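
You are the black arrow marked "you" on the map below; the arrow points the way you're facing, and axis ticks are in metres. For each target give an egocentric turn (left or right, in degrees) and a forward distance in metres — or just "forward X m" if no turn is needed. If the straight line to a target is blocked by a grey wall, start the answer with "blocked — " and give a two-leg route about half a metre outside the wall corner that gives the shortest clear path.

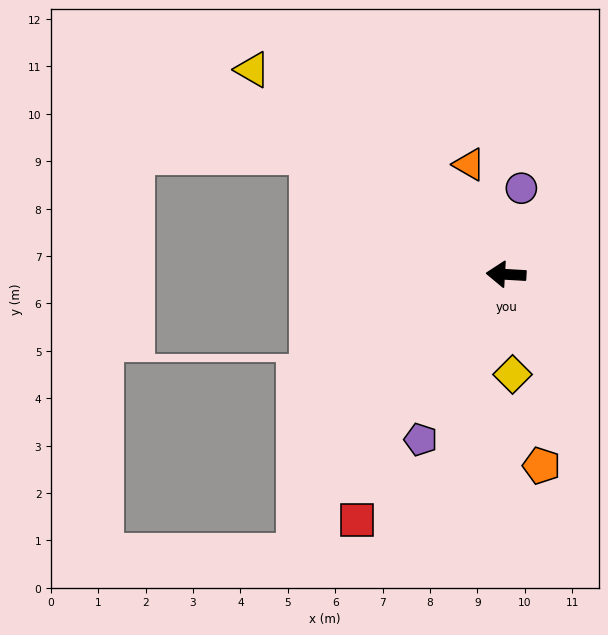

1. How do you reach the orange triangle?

turn right 68°, forward 2.4 m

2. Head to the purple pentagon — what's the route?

turn left 66°, forward 3.9 m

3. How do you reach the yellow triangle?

turn right 36°, forward 6.9 m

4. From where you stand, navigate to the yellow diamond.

turn left 97°, forward 2.1 m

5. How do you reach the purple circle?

turn right 97°, forward 1.8 m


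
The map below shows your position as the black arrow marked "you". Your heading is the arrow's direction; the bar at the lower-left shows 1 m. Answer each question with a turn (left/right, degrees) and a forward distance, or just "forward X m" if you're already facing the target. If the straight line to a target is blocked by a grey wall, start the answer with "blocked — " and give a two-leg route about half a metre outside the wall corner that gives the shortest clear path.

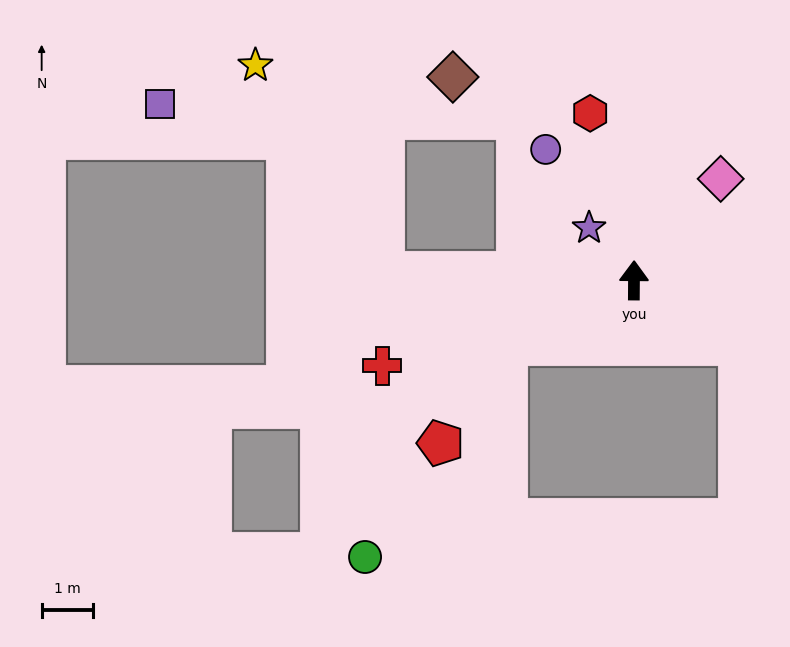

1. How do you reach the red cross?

turn left 109°, forward 5.2 m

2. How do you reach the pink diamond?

turn right 40°, forward 2.6 m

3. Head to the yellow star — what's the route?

blocked — turn left 89°, forward 4.9 m, then turn right 57°, forward 4.8 m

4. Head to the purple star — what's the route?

turn left 41°, forward 1.4 m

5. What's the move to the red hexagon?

turn left 15°, forward 3.4 m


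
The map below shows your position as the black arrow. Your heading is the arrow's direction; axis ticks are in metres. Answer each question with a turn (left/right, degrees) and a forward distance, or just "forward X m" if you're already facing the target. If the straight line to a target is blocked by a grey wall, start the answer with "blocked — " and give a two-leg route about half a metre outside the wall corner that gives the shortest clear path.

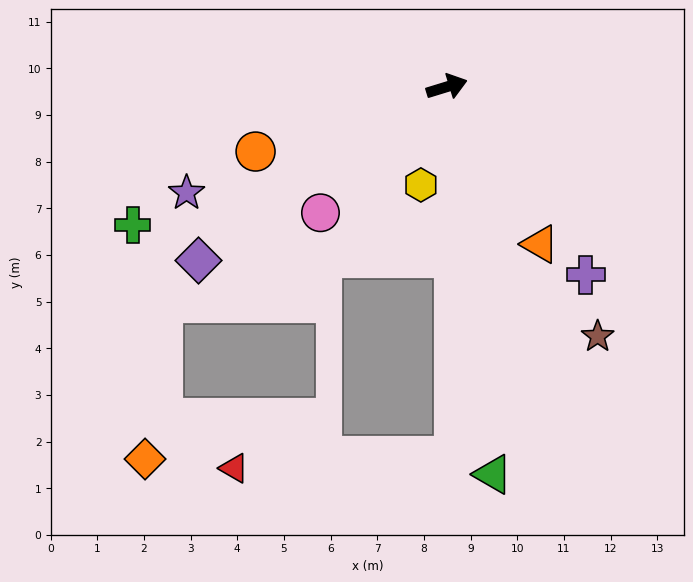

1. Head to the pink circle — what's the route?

turn right 152°, forward 3.8 m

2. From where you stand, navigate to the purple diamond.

turn right 162°, forward 6.5 m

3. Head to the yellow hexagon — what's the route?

turn right 122°, forward 2.2 m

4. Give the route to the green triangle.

turn right 100°, forward 8.4 m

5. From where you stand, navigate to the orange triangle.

turn right 76°, forward 3.9 m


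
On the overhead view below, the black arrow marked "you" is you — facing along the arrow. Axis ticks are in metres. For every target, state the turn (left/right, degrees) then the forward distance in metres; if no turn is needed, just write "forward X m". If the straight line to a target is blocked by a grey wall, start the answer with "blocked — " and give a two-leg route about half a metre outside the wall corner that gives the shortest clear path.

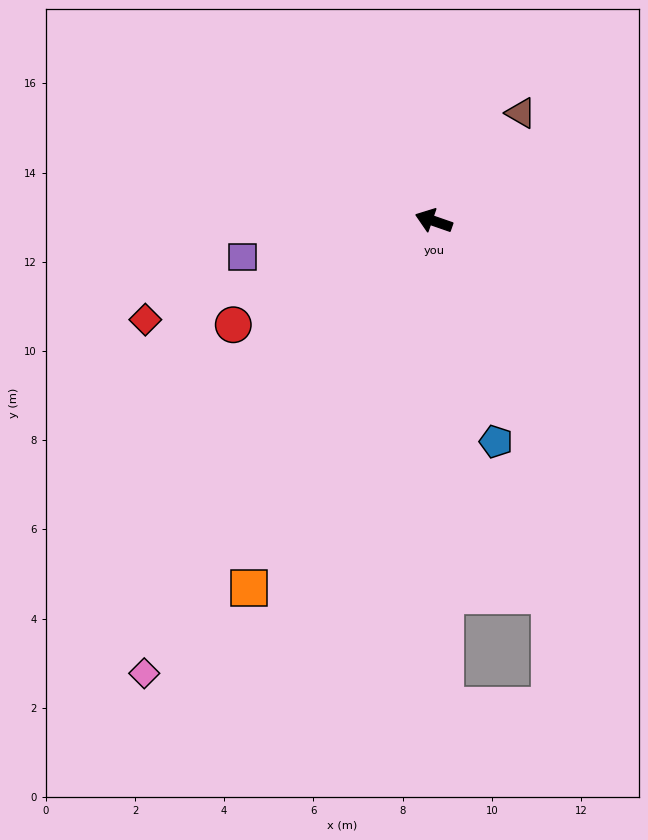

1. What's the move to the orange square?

turn left 82°, forward 9.2 m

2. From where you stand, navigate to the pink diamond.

turn left 77°, forward 12.0 m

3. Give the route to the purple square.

turn left 30°, forward 4.4 m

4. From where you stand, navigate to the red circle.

turn left 47°, forward 5.1 m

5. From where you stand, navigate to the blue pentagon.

turn left 125°, forward 5.1 m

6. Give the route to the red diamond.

turn left 38°, forward 6.8 m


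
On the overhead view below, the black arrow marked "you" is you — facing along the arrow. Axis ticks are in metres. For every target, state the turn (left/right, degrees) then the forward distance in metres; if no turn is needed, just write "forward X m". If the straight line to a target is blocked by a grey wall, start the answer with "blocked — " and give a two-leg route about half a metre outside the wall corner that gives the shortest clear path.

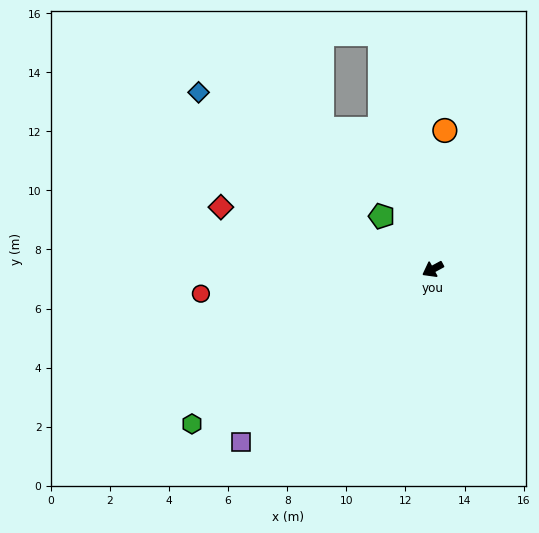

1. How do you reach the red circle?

turn right 22°, forward 7.9 m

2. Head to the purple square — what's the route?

turn left 13°, forward 8.7 m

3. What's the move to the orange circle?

turn right 123°, forward 4.7 m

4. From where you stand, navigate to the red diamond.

turn right 45°, forward 7.5 m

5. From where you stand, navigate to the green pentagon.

turn right 75°, forward 2.5 m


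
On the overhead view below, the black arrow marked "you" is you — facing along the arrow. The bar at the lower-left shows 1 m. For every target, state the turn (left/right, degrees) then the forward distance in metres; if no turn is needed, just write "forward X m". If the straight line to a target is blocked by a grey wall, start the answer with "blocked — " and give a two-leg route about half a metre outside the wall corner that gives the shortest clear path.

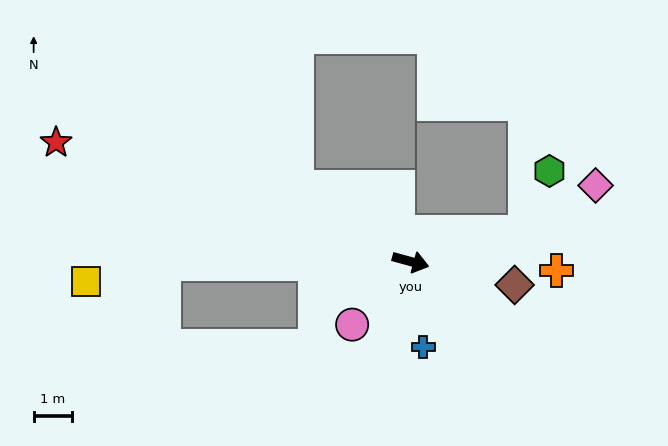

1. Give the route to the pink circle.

turn right 118°, forward 2.2 m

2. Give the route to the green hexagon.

blocked — turn left 30°, forward 3.0 m, then turn left 53°, forward 1.7 m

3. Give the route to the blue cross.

turn right 66°, forward 2.2 m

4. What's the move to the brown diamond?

turn left 3°, forward 2.8 m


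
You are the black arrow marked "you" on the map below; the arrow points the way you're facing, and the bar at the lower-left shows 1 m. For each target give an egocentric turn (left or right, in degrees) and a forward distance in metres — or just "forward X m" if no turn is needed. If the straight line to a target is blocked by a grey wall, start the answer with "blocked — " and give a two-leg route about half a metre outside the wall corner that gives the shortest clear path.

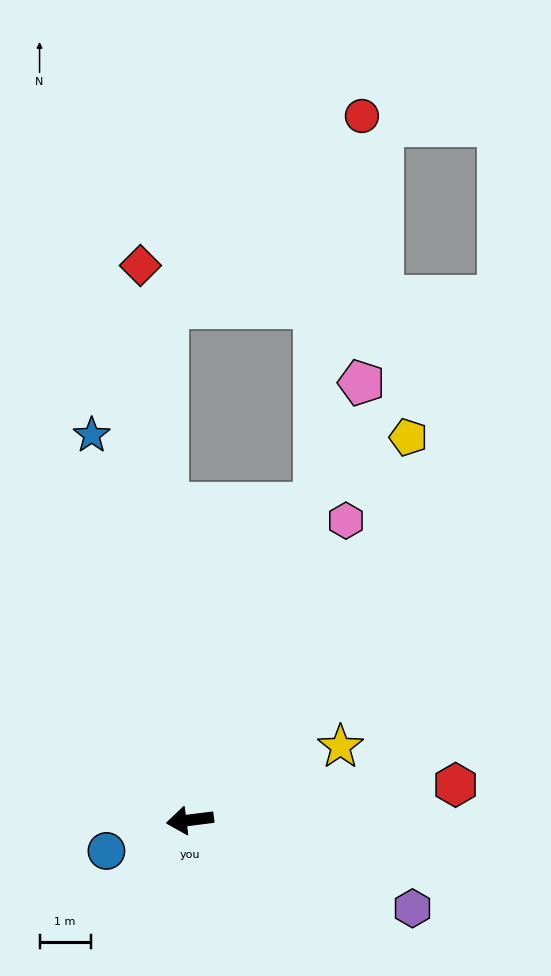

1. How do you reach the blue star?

turn right 83°, forward 7.8 m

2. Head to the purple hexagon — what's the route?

turn left 151°, forward 4.7 m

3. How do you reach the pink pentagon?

turn right 119°, forward 9.2 m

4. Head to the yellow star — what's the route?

turn right 161°, forward 3.3 m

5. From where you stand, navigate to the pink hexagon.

turn right 125°, forward 6.6 m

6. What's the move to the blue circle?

turn left 13°, forward 1.7 m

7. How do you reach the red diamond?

turn right 92°, forward 10.9 m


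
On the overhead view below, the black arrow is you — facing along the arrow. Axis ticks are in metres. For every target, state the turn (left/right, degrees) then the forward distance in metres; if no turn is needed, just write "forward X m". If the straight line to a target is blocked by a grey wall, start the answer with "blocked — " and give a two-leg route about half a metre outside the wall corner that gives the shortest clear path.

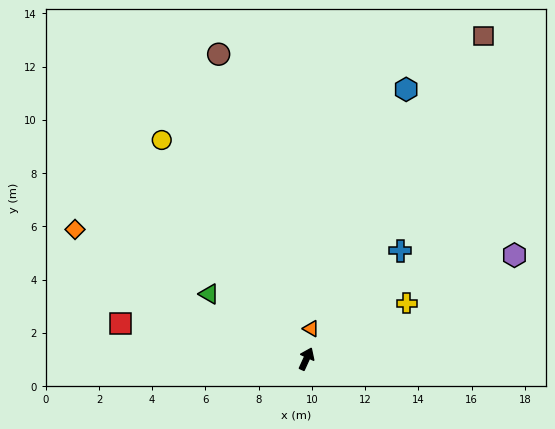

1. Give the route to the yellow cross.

turn right 36°, forward 4.3 m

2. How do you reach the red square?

turn left 104°, forward 7.1 m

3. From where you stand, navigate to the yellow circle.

turn left 58°, forward 9.9 m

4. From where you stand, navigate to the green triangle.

turn left 81°, forward 4.4 m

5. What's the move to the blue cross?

turn right 16°, forward 5.4 m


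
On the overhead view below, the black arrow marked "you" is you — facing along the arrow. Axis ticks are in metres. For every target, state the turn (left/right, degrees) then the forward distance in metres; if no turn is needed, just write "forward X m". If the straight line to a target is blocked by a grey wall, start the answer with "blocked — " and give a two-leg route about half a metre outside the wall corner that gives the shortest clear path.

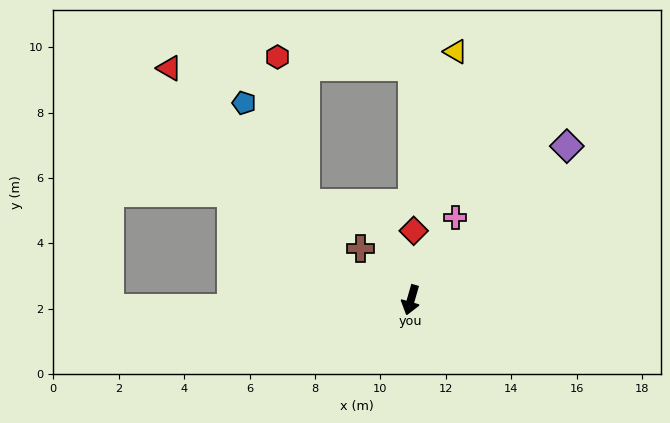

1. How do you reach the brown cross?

turn right 120°, forward 2.2 m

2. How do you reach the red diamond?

turn right 166°, forward 2.1 m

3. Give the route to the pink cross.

turn left 168°, forward 2.9 m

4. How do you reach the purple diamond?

turn left 151°, forward 6.7 m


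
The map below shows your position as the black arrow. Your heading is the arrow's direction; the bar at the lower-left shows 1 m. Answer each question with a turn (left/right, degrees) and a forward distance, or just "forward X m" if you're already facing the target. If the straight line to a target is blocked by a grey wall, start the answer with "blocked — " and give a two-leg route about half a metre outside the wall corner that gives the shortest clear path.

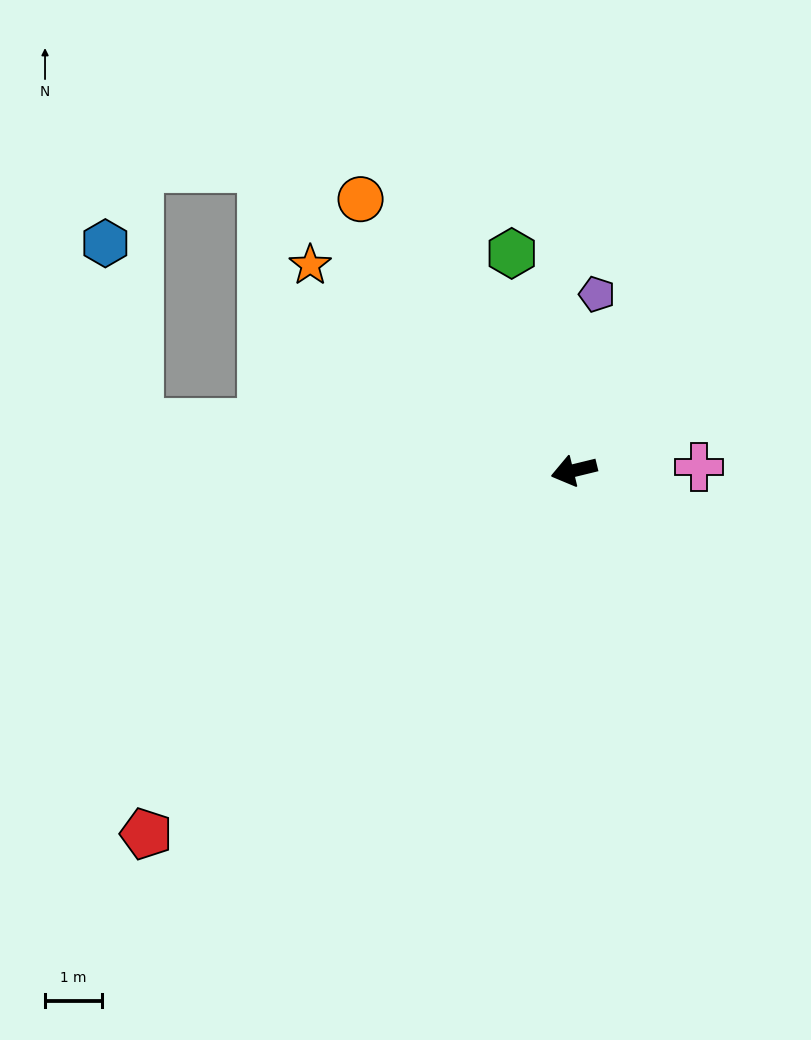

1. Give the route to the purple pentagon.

turn right 111°, forward 3.1 m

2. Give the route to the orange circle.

turn right 66°, forward 6.1 m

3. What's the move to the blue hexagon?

blocked — turn right 20°, forward 7.7 m, then turn right 73°, forward 3.2 m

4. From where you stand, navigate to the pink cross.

turn left 168°, forward 2.2 m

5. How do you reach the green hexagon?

turn right 88°, forward 4.0 m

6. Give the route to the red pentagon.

turn left 27°, forward 9.9 m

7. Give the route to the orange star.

turn right 52°, forward 5.9 m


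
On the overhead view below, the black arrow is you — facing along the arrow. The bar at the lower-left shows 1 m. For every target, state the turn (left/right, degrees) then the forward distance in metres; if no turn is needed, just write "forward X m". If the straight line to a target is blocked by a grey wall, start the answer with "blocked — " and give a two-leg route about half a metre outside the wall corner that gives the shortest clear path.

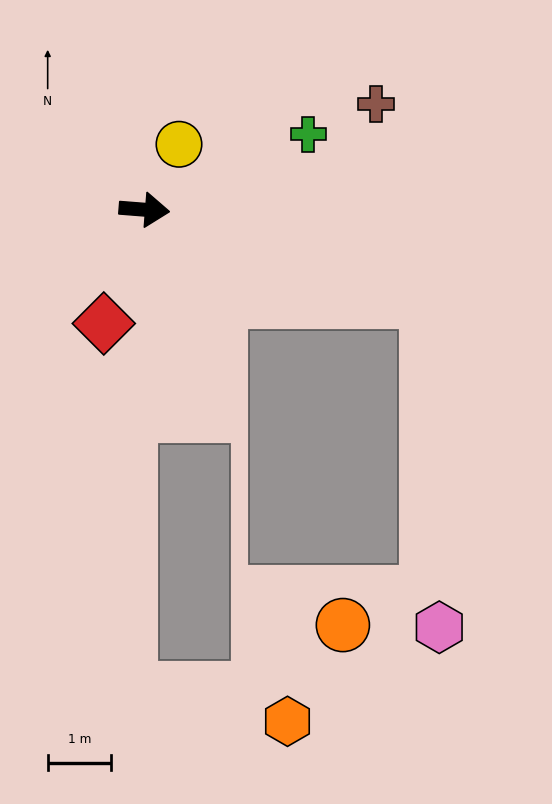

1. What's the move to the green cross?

turn left 29°, forward 2.8 m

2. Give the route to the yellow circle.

turn left 67°, forward 1.2 m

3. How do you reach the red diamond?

turn right 105°, forward 1.9 m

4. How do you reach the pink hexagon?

blocked — turn right 14°, forward 4.7 m, then turn right 69°, forward 5.2 m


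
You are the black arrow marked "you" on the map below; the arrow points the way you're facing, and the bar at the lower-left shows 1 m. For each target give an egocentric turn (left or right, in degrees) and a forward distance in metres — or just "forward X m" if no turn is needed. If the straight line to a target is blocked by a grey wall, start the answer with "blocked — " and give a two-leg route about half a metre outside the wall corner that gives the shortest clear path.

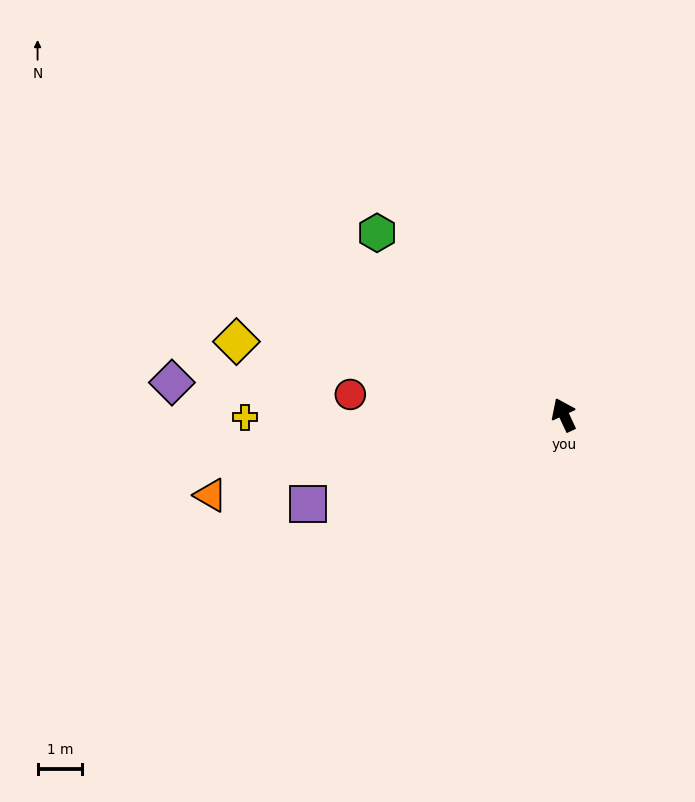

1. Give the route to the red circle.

turn left 59°, forward 4.8 m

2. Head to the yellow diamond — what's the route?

turn left 52°, forward 7.5 m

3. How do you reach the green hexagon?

turn left 21°, forward 5.9 m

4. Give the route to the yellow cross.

turn left 65°, forward 7.2 m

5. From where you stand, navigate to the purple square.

turn left 84°, forward 6.1 m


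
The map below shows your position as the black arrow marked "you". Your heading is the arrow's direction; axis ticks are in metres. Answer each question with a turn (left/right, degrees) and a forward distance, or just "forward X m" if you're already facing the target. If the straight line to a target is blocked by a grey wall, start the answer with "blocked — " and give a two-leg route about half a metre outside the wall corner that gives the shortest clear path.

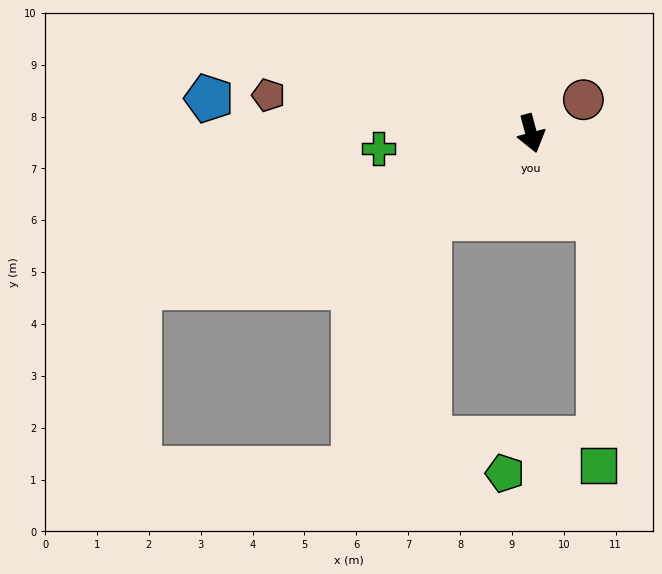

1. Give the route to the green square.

blocked — turn left 23°, forward 2.1 m, then turn right 38°, forward 4.8 m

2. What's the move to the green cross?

turn right 99°, forward 3.0 m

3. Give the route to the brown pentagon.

turn right 113°, forward 5.1 m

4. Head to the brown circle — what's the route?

turn left 108°, forward 1.2 m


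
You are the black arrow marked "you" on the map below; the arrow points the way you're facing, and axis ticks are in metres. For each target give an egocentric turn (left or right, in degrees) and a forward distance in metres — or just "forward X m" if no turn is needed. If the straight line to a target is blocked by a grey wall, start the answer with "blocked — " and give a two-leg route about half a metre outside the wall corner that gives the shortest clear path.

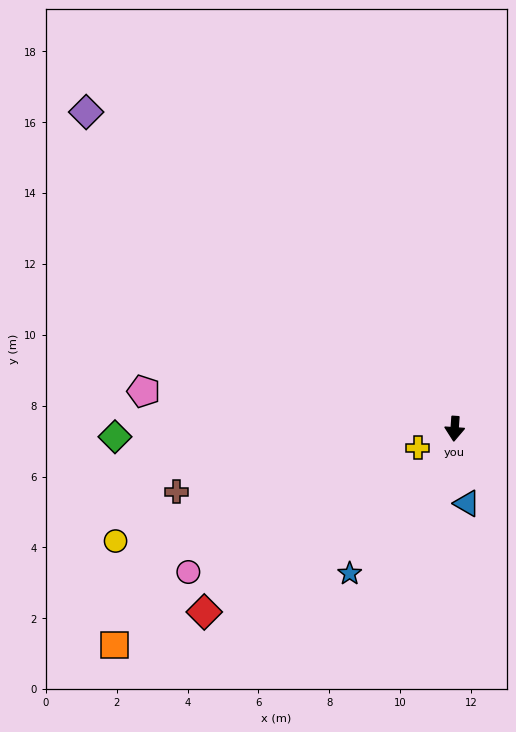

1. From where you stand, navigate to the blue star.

turn right 32°, forward 5.0 m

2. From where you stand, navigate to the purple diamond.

turn right 127°, forward 13.7 m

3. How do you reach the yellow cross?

turn right 59°, forward 1.2 m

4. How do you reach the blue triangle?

turn left 13°, forward 2.1 m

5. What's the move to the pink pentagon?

turn right 93°, forward 8.8 m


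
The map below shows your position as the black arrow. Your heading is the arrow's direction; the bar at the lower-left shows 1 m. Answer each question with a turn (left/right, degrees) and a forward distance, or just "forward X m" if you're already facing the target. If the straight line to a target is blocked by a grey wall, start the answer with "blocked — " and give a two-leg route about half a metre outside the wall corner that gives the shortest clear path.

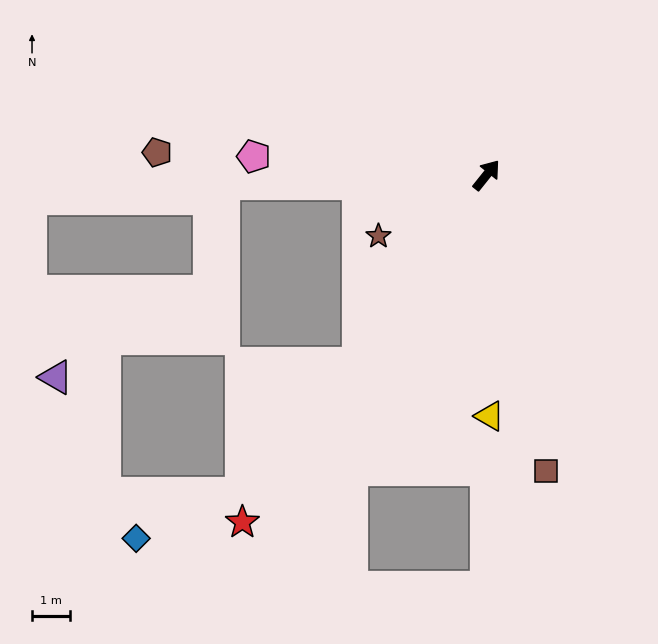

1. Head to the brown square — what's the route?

turn right 130°, forward 7.9 m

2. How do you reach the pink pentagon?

turn left 124°, forward 6.1 m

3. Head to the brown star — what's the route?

turn left 158°, forward 3.3 m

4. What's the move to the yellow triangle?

turn right 141°, forward 6.3 m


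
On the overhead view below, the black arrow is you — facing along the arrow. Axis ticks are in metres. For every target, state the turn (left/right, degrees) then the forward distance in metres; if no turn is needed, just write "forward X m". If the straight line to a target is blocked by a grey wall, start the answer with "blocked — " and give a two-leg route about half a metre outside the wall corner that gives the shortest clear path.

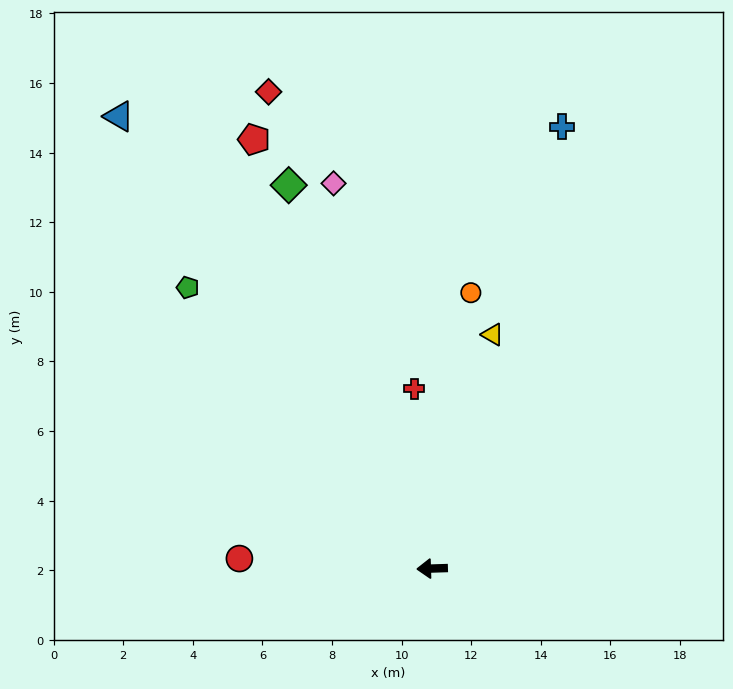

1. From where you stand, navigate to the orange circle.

turn right 100°, forward 8.0 m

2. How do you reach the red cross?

turn right 86°, forward 5.2 m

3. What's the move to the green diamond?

turn right 71°, forward 11.8 m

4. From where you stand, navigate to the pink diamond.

turn right 77°, forward 11.4 m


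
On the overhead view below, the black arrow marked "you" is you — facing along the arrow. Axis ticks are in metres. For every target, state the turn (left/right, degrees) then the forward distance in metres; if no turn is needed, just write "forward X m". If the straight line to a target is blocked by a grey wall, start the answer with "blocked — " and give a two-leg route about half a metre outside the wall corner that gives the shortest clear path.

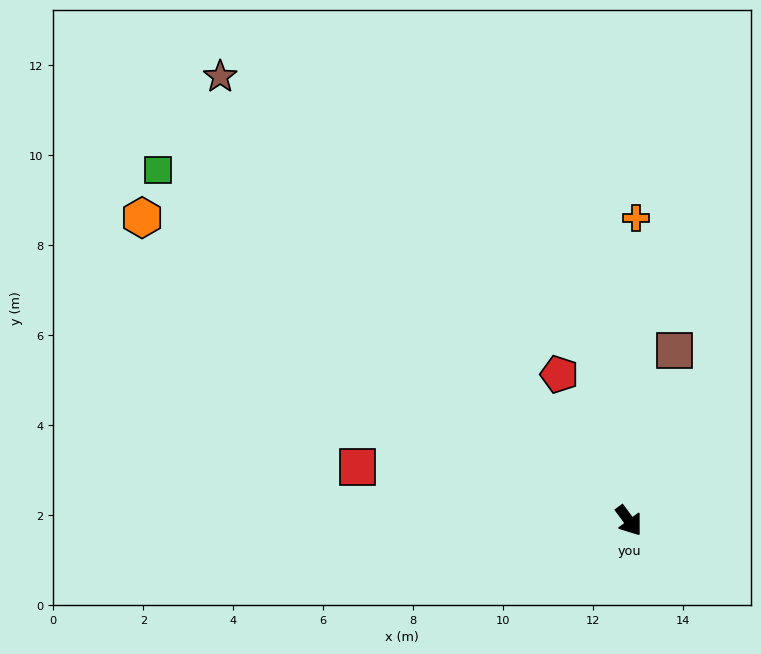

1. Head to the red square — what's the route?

turn right 138°, forward 6.1 m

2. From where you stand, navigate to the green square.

turn right 163°, forward 13.0 m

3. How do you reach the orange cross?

turn left 142°, forward 6.7 m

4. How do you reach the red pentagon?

turn left 169°, forward 3.6 m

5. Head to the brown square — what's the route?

turn left 129°, forward 3.9 m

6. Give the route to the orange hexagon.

turn right 158°, forward 12.7 m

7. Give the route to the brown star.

turn right 174°, forward 13.4 m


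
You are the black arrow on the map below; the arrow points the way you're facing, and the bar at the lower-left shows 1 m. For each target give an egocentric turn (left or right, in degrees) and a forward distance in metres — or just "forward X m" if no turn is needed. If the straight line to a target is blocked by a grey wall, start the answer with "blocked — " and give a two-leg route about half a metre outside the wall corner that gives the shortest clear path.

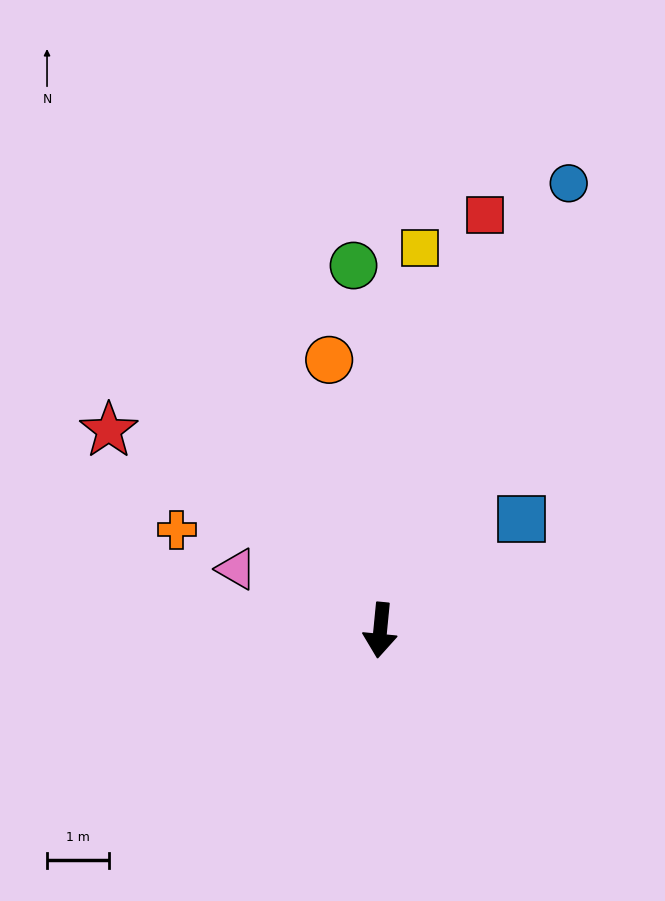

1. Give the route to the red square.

turn left 171°, forward 6.9 m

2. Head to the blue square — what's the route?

turn left 134°, forward 2.9 m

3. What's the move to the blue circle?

turn left 163°, forward 7.8 m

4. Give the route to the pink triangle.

turn right 108°, forward 2.5 m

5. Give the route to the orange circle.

turn right 164°, forward 4.5 m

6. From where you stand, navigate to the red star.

turn right 121°, forward 5.5 m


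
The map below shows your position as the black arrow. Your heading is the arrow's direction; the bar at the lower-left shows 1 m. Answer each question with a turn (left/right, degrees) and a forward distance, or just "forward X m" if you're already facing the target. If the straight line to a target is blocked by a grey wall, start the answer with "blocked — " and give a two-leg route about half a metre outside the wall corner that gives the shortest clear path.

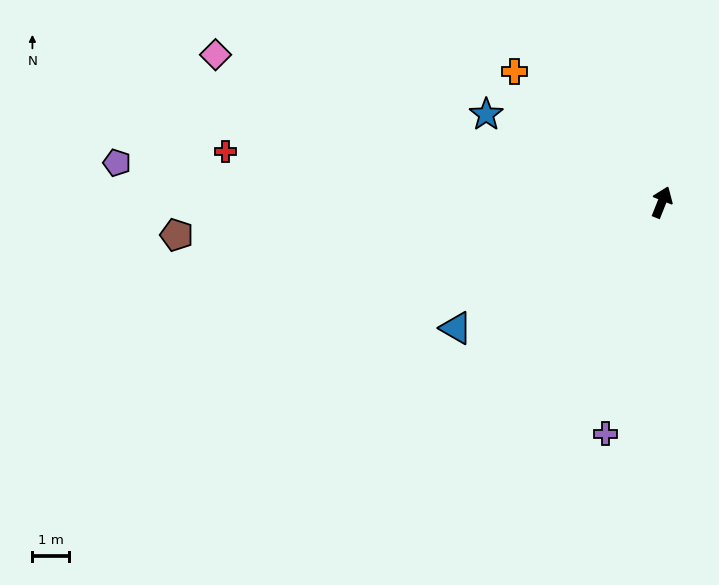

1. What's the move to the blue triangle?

turn left 143°, forward 6.7 m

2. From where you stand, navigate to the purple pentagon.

turn left 108°, forward 15.1 m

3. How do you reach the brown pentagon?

turn left 116°, forward 13.4 m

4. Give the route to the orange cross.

turn left 70°, forward 5.4 m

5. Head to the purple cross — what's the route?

turn right 172°, forward 6.6 m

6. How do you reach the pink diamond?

turn left 93°, forward 13.0 m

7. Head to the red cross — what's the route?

turn left 105°, forward 12.1 m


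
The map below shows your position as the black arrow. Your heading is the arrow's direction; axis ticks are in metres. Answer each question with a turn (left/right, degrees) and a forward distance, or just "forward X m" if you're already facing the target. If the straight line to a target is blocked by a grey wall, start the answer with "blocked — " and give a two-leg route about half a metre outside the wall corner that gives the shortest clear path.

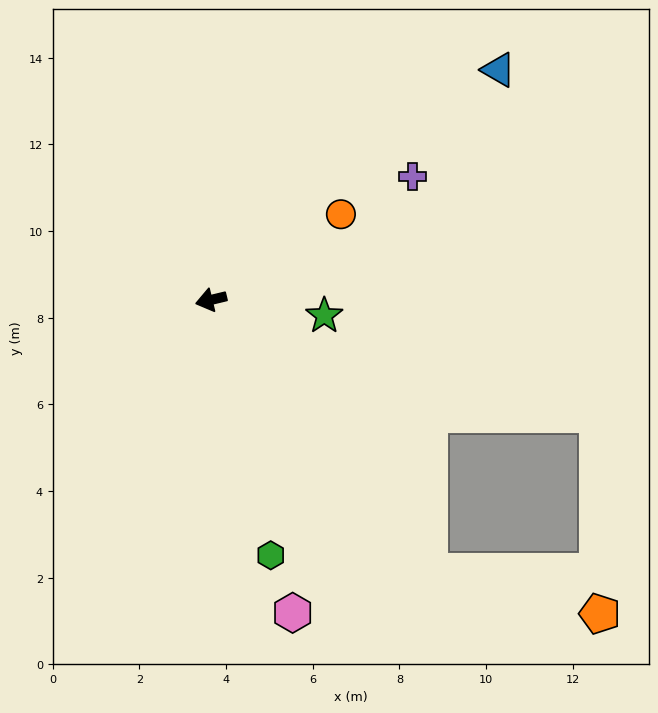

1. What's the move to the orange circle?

turn right 160°, forward 3.6 m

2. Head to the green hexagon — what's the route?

turn left 90°, forward 6.1 m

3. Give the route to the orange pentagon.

blocked — turn left 115°, forward 8.0 m, then turn left 38°, forward 4.1 m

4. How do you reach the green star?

turn left 159°, forward 2.6 m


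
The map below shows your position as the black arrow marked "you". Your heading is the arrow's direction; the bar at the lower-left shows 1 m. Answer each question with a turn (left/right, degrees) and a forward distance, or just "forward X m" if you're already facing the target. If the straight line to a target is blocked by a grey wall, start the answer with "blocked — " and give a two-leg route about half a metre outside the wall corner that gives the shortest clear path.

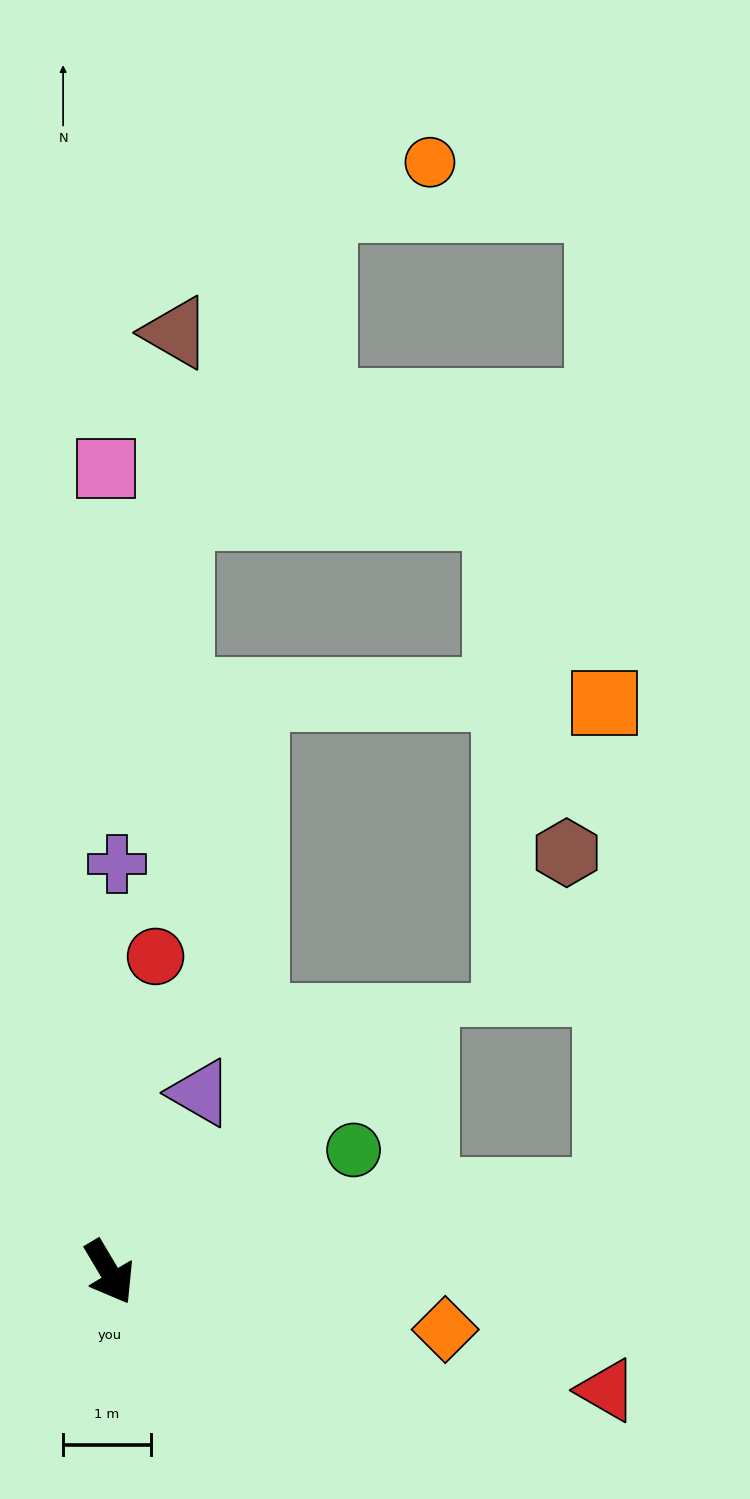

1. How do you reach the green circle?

turn left 86°, forward 3.1 m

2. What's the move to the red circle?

turn left 141°, forward 3.6 m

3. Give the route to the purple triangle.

turn left 122°, forward 2.3 m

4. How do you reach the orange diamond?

turn left 50°, forward 3.9 m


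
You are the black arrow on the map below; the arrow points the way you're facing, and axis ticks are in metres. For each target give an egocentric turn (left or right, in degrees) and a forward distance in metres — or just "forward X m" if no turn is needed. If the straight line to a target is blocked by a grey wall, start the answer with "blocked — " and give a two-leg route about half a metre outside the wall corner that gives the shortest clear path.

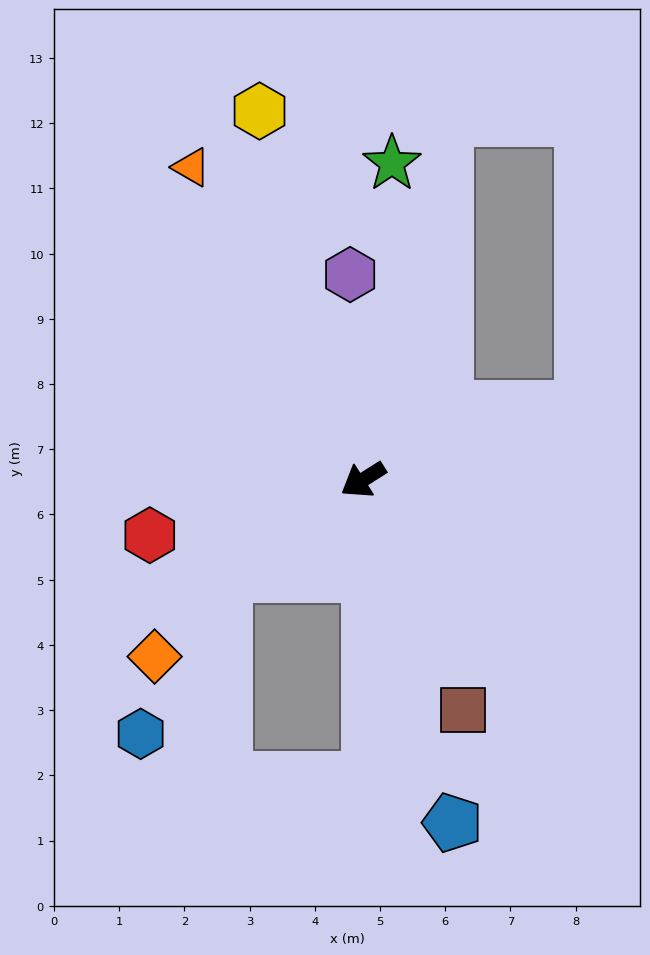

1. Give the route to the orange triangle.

turn right 94°, forward 5.5 m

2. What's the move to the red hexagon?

turn right 18°, forward 3.4 m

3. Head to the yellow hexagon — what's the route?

turn right 107°, forward 5.9 m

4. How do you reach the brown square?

turn left 81°, forward 3.8 m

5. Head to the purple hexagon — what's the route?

turn right 119°, forward 3.2 m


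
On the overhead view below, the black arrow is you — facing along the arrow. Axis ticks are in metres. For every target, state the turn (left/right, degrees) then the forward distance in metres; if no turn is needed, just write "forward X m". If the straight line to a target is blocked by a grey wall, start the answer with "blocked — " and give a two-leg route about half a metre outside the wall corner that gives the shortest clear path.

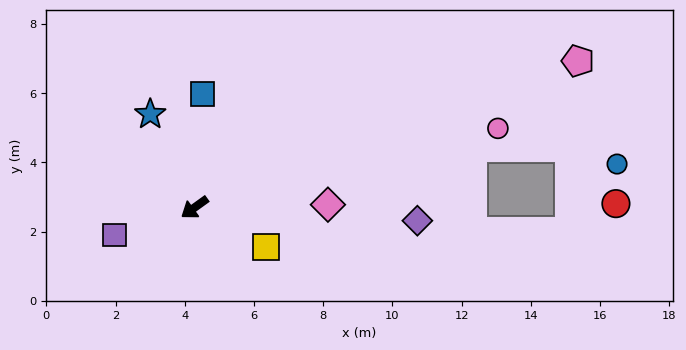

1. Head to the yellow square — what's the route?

turn left 115°, forward 2.4 m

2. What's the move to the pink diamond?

turn left 145°, forward 3.9 m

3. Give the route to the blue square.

turn right 130°, forward 3.3 m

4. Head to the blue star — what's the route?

turn right 100°, forward 3.0 m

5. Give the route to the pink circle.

turn left 159°, forward 9.1 m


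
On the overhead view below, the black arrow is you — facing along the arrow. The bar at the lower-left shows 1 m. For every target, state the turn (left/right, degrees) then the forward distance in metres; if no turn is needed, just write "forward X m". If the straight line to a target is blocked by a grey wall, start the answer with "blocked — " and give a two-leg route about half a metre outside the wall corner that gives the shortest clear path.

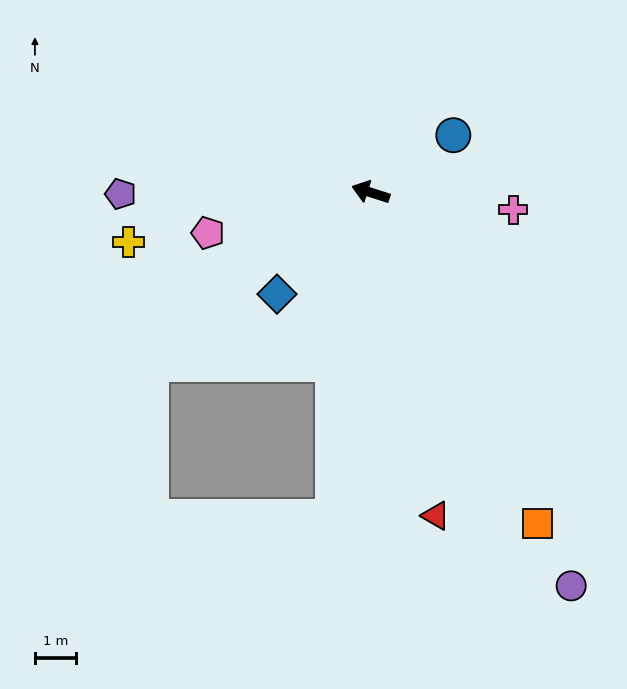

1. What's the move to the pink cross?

turn right 169°, forward 3.5 m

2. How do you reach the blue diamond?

turn left 65°, forward 3.4 m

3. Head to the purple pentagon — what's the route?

turn left 18°, forward 6.2 m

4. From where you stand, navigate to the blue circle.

turn right 128°, forward 2.5 m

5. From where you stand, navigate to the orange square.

turn left 134°, forward 9.1 m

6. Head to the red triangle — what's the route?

turn left 119°, forward 8.1 m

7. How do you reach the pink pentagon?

turn left 32°, forward 4.1 m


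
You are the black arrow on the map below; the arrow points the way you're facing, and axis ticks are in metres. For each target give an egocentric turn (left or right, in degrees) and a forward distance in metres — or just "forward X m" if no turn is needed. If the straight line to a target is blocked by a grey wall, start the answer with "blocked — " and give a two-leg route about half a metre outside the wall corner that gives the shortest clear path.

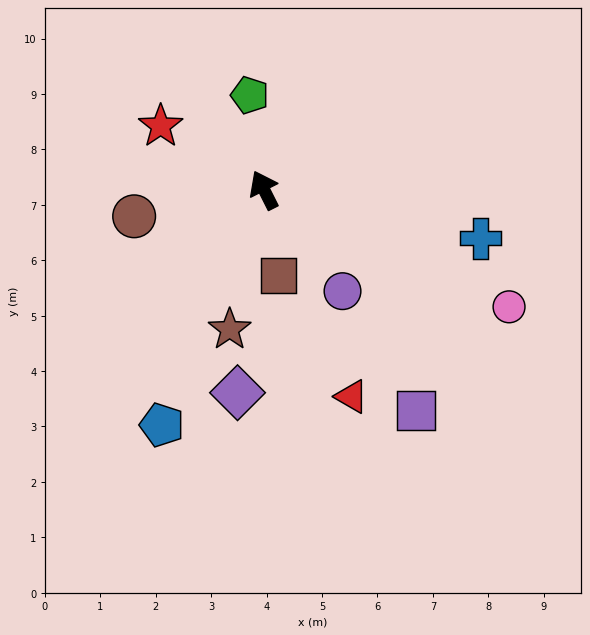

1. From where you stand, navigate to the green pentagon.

turn right 18°, forward 1.7 m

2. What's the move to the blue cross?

turn right 129°, forward 4.0 m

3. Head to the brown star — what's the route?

turn left 139°, forward 2.6 m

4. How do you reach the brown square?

turn left 163°, forward 1.6 m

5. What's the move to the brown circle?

turn left 75°, forward 2.4 m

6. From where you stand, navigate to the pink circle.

turn right 142°, forward 4.9 m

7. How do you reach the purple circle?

turn right 169°, forward 2.3 m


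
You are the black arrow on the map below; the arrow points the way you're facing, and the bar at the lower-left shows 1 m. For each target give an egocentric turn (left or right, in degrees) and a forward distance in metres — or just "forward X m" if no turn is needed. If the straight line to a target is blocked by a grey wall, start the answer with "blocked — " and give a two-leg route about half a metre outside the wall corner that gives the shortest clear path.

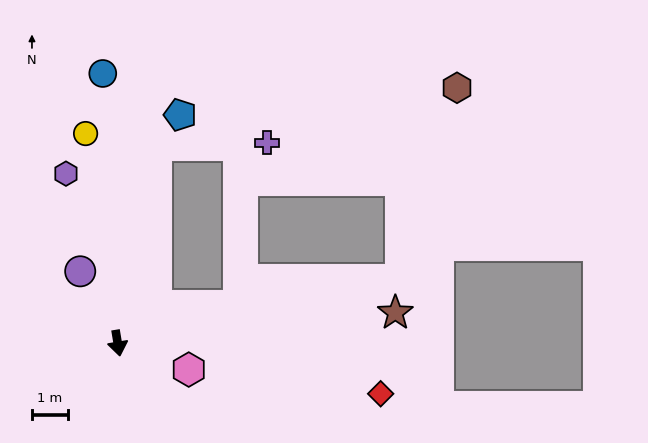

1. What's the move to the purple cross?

blocked — turn left 159°, forward 5.6 m, then turn right 77°, forward 3.1 m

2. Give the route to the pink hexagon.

turn left 60°, forward 2.1 m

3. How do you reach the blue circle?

turn left 174°, forward 7.5 m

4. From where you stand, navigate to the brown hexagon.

blocked — turn left 93°, forward 8.1 m, then turn left 61°, forward 5.6 m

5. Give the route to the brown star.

turn left 87°, forward 7.8 m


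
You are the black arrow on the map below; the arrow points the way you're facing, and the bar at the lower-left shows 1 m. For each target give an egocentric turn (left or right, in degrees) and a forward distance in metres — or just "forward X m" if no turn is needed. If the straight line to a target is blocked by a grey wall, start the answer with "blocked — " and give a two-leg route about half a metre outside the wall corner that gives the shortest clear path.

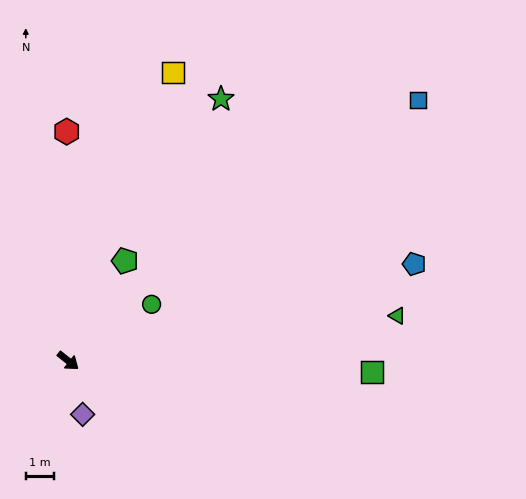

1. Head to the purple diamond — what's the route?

turn right 36°, forward 2.0 m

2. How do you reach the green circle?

turn left 73°, forward 3.6 m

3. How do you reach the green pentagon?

turn left 99°, forward 4.1 m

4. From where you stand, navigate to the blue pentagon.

turn left 54°, forward 12.8 m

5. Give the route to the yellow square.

turn left 109°, forward 11.0 m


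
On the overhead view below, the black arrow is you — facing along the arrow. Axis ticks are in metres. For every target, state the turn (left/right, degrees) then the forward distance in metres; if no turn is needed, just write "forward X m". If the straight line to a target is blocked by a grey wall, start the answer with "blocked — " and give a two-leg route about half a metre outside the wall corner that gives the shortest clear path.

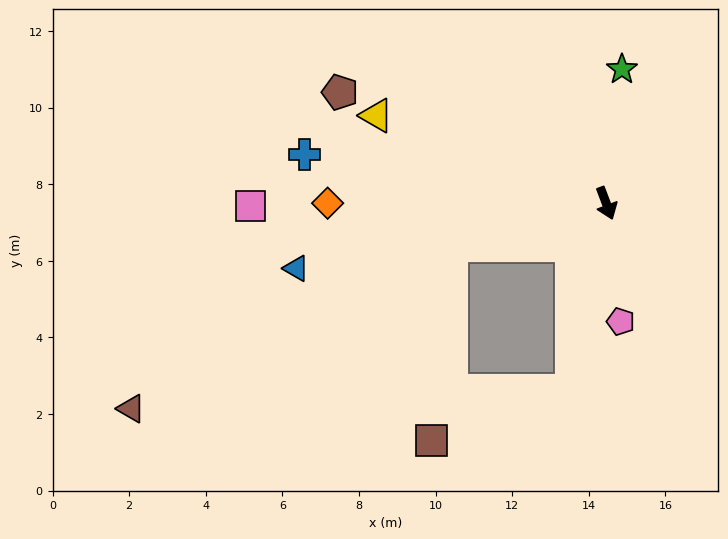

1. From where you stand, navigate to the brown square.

blocked — turn right 31°, forward 5.0 m, then turn right 60°, forward 3.9 m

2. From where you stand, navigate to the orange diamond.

turn right 111°, forward 7.3 m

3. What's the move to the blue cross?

turn right 120°, forward 8.0 m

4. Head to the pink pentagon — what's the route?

turn right 14°, forward 3.1 m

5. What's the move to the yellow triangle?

turn right 132°, forward 6.4 m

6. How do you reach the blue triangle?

turn right 99°, forward 8.3 m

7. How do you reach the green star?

turn left 153°, forward 3.5 m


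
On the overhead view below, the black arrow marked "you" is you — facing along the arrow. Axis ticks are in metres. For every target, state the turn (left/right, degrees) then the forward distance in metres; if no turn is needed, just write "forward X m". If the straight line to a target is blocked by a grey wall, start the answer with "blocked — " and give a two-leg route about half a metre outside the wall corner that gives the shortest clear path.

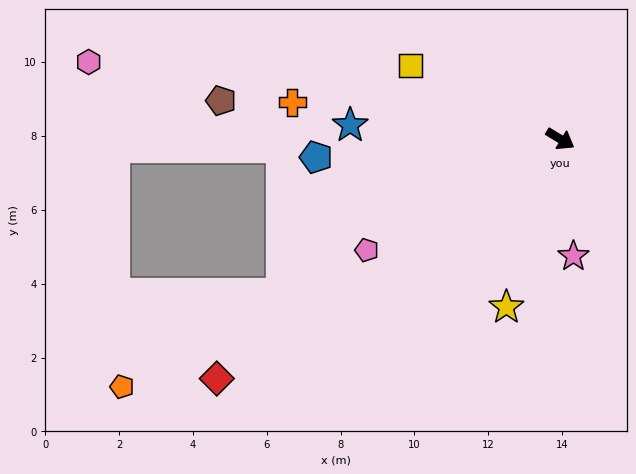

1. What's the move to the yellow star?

turn right 77°, forward 4.8 m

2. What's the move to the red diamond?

turn right 114°, forward 11.3 m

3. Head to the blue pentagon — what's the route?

turn right 145°, forward 6.6 m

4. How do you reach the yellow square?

turn right 175°, forward 4.5 m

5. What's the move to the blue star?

turn right 153°, forward 5.7 m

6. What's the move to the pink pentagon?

turn right 119°, forward 6.0 m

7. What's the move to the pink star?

turn right 52°, forward 3.2 m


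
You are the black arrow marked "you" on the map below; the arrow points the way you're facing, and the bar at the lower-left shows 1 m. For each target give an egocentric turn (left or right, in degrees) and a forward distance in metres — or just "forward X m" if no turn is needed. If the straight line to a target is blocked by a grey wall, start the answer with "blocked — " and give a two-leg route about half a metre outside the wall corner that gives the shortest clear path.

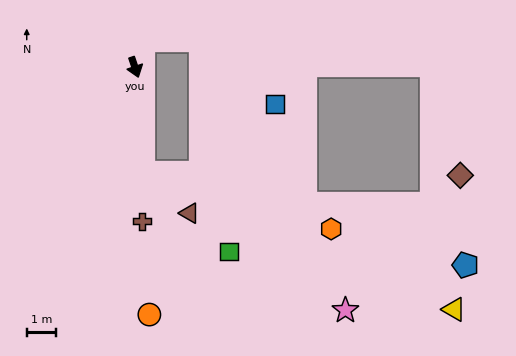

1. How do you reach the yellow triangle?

blocked — turn right 14°, forward 3.6 m, then turn left 62°, forward 11.4 m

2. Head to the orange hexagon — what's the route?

blocked — turn right 14°, forward 3.6 m, then turn left 69°, forward 6.6 m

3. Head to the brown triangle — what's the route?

blocked — turn right 14°, forward 3.6 m, then turn left 45°, forward 2.1 m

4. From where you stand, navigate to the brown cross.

turn right 16°, forward 5.2 m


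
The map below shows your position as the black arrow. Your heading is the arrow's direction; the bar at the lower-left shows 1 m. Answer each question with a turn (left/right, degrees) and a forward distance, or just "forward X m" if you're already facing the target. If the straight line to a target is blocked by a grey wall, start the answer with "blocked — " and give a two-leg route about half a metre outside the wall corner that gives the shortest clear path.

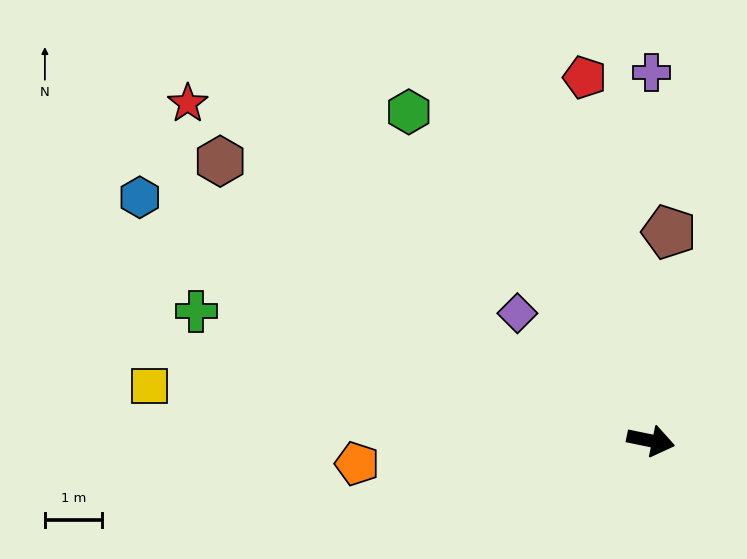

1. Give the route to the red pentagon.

turn left 112°, forward 6.4 m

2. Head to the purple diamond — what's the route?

turn left 148°, forward 3.2 m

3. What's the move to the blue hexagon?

turn left 166°, forward 9.9 m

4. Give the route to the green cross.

turn left 176°, forward 8.3 m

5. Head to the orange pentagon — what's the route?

turn right 164°, forward 5.1 m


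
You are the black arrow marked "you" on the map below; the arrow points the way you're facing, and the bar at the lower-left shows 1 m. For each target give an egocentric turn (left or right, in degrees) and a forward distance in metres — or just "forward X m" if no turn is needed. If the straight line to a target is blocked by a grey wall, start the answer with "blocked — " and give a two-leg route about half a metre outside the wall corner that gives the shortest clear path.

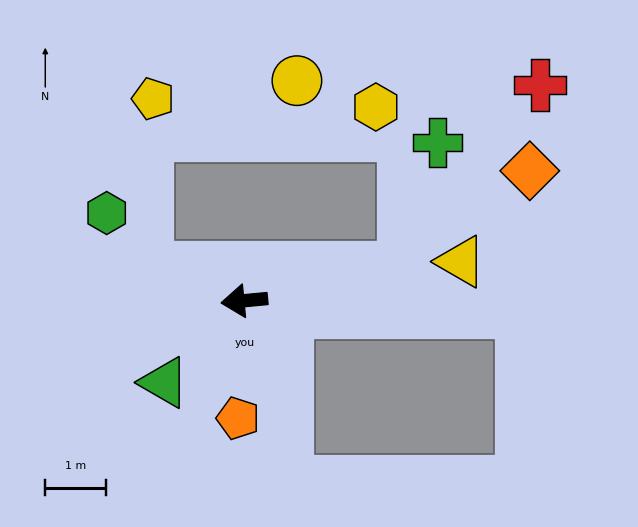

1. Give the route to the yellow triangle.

turn right 175°, forward 3.6 m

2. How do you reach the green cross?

blocked — turn right 174°, forward 2.7 m, then turn left 63°, forward 2.1 m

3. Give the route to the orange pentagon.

turn left 82°, forward 1.9 m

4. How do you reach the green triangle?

turn left 40°, forward 1.9 m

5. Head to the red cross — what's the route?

blocked — turn right 174°, forward 2.7 m, then turn left 42°, forward 3.7 m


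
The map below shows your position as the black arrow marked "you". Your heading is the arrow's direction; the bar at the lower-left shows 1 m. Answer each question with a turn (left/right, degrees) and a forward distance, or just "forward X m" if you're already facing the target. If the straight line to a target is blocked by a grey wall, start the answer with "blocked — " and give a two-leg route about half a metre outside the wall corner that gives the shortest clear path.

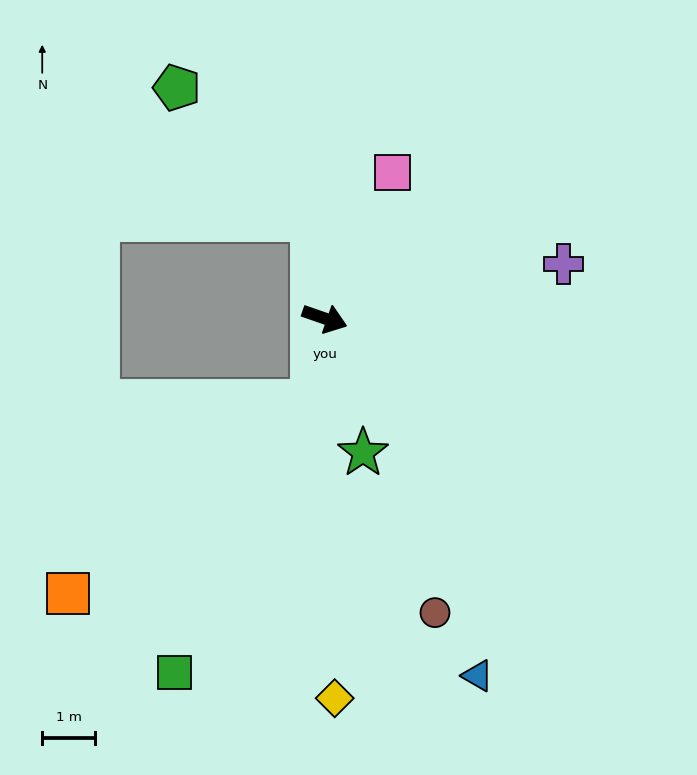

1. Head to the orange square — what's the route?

blocked — turn right 79°, forward 1.6 m, then turn right 44°, forward 5.9 m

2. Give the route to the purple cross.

turn left 32°, forward 4.7 m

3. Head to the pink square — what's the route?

turn left 84°, forward 3.1 m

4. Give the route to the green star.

turn right 55°, forward 2.7 m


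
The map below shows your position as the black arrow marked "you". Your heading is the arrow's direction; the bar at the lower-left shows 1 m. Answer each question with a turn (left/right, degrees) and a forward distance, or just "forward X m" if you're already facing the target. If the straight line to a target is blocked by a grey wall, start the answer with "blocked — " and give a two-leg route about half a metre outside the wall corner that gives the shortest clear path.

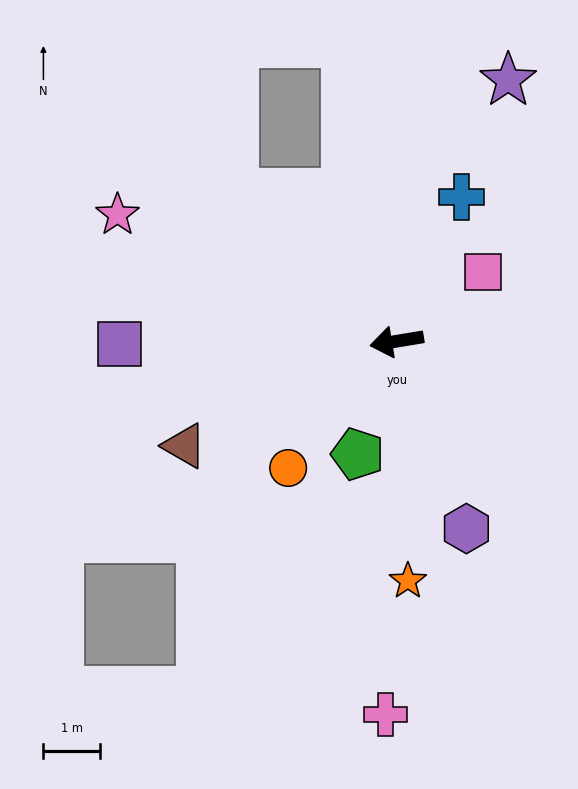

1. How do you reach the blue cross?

turn right 124°, forward 2.8 m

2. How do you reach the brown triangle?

turn left 17°, forward 4.2 m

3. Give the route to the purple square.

turn right 9°, forward 4.9 m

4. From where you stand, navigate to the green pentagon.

turn left 62°, forward 2.1 m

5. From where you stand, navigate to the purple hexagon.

turn left 101°, forward 3.5 m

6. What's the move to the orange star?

turn left 83°, forward 4.2 m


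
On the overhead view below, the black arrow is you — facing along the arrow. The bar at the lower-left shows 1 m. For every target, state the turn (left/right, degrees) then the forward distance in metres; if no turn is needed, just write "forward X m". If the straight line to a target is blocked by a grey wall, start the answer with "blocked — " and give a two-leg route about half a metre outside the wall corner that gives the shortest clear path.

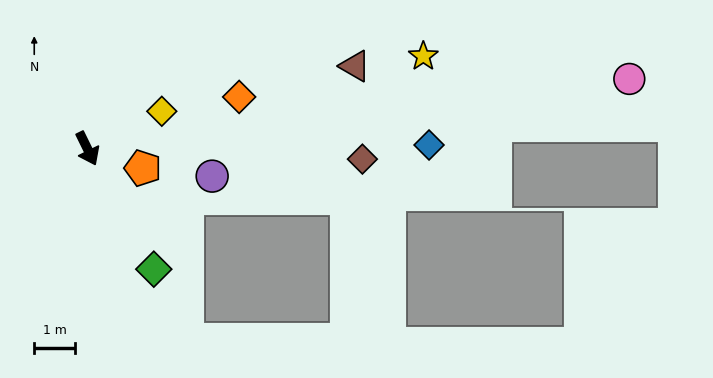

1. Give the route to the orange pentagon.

turn left 45°, forward 1.4 m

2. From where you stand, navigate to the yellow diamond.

turn left 91°, forward 2.1 m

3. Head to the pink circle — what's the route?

turn left 71°, forward 13.5 m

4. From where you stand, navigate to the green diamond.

turn left 3°, forward 3.4 m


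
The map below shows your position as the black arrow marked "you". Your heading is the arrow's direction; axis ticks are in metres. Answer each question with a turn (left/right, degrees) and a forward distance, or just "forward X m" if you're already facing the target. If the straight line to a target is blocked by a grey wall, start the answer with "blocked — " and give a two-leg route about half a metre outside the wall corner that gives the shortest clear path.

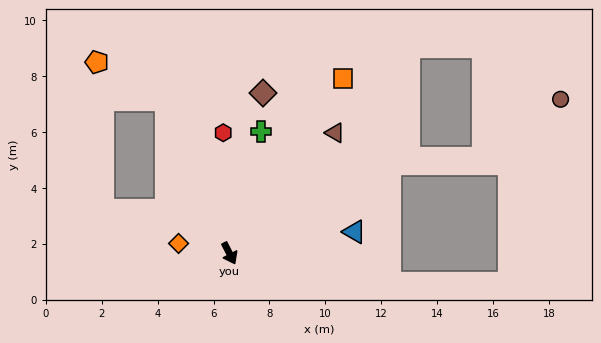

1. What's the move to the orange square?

turn left 120°, forward 7.5 m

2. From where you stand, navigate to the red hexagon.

turn left 156°, forward 4.3 m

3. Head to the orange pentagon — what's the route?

blocked — turn left 175°, forward 6.0 m, then turn left 40°, forward 2.8 m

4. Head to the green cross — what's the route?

turn left 138°, forward 4.5 m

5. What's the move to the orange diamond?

turn right 128°, forward 1.9 m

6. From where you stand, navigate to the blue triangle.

turn left 73°, forward 4.5 m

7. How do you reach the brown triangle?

turn left 112°, forward 5.7 m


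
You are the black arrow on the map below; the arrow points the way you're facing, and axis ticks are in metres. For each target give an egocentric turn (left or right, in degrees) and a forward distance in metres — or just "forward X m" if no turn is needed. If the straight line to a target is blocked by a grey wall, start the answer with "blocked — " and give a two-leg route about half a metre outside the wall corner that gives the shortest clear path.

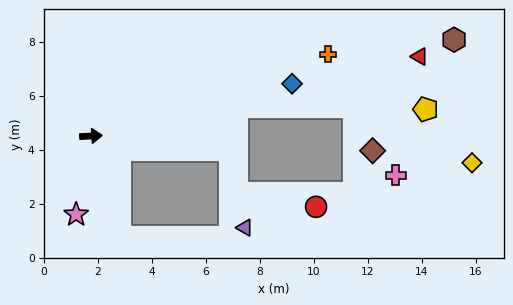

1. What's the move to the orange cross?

turn left 16°, forward 9.3 m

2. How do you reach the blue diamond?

turn left 11°, forward 7.7 m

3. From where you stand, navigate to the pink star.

turn right 104°, forward 3.0 m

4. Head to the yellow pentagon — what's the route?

blocked — turn left 8°, forward 5.5 m, then turn right 12°, forward 7.0 m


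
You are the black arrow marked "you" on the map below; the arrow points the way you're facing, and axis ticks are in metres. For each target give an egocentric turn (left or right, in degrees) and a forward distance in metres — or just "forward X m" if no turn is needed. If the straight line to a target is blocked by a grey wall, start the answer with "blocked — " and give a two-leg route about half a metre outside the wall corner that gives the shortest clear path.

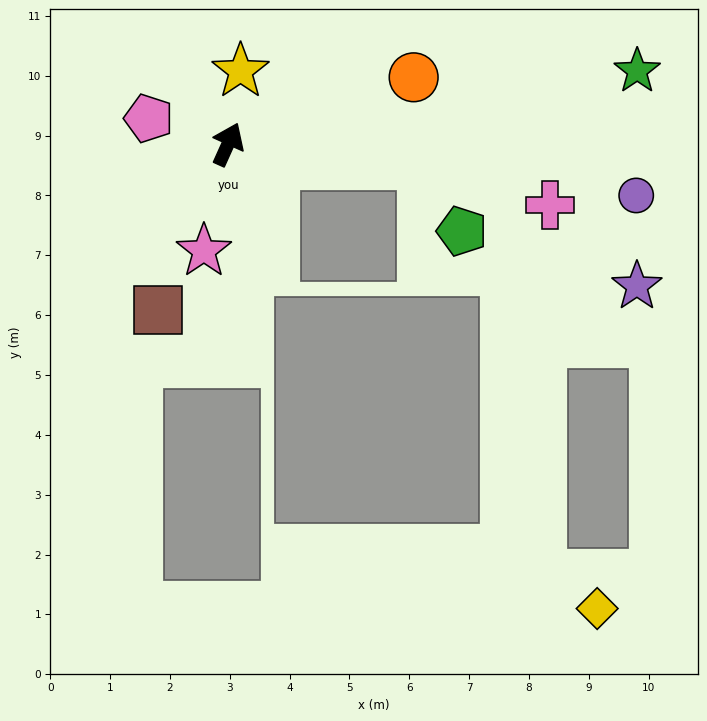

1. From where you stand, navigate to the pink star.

turn right 168°, forward 1.8 m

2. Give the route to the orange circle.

turn right 46°, forward 3.3 m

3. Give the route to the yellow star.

turn left 14°, forward 1.2 m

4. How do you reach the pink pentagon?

turn left 96°, forward 1.4 m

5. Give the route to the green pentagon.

blocked — turn right 72°, forward 3.3 m, then turn right 54°, forward 1.3 m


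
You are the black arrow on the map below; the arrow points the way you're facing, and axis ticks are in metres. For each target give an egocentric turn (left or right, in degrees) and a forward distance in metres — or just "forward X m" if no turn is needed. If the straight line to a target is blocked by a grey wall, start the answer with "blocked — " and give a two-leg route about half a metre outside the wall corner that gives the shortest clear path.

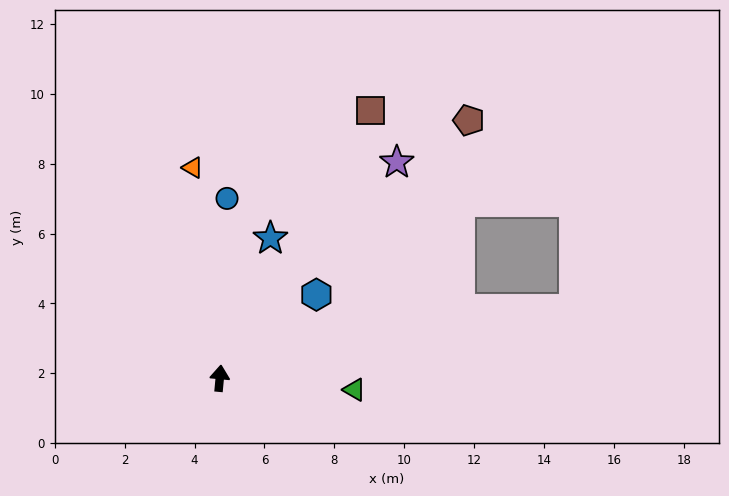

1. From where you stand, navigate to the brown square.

turn right 24°, forward 8.8 m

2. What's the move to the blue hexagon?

turn right 44°, forward 3.7 m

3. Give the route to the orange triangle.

turn left 13°, forward 6.1 m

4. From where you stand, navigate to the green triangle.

turn right 90°, forward 3.9 m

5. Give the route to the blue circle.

turn left 3°, forward 5.2 m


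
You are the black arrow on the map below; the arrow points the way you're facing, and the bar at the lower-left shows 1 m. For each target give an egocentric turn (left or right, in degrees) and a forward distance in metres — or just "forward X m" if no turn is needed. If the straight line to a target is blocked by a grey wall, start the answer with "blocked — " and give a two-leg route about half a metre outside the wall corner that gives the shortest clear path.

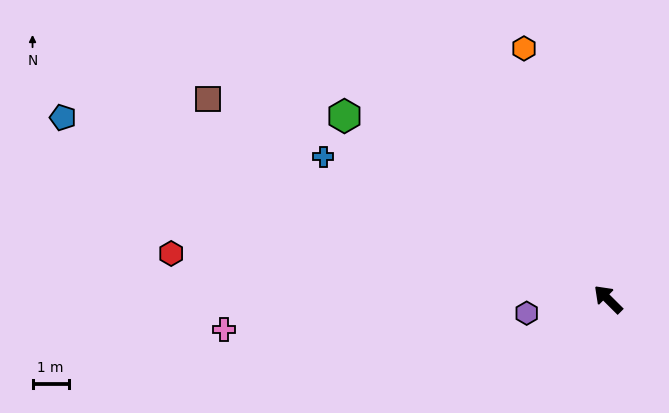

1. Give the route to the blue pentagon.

turn left 26°, forward 15.9 m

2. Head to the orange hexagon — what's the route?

turn right 27°, forward 7.3 m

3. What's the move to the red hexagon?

turn left 39°, forward 12.2 m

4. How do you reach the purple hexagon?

turn left 55°, forward 2.3 m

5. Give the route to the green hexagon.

turn left 10°, forward 8.9 m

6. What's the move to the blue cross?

turn left 18°, forward 8.8 m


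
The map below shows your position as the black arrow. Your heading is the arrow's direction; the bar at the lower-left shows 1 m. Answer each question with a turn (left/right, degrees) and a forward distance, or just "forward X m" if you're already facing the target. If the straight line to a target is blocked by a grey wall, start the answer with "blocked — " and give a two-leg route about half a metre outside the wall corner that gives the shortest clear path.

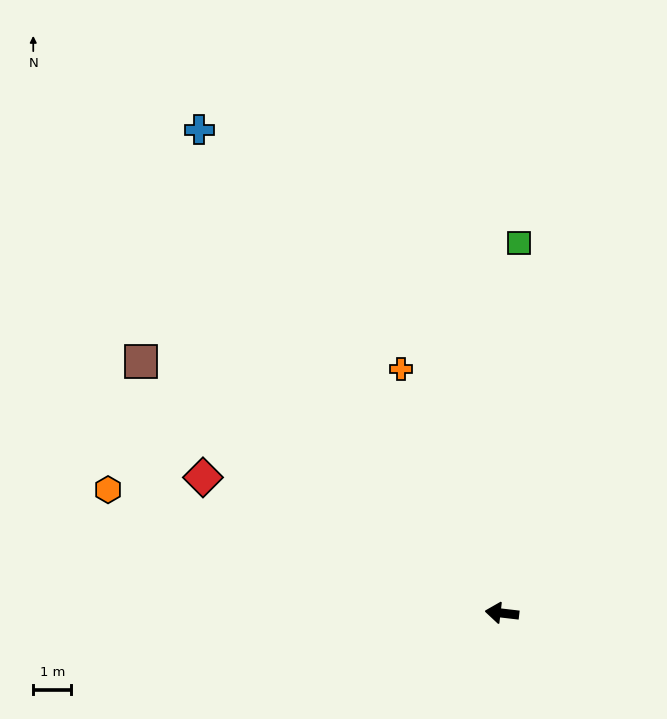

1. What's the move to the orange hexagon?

turn right 11°, forward 10.9 m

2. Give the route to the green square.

turn right 86°, forward 9.8 m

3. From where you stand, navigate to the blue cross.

turn right 51°, forward 15.0 m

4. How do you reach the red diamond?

turn right 18°, forward 8.7 m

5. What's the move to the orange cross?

turn right 61°, forward 7.0 m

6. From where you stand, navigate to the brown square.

turn right 28°, forward 11.6 m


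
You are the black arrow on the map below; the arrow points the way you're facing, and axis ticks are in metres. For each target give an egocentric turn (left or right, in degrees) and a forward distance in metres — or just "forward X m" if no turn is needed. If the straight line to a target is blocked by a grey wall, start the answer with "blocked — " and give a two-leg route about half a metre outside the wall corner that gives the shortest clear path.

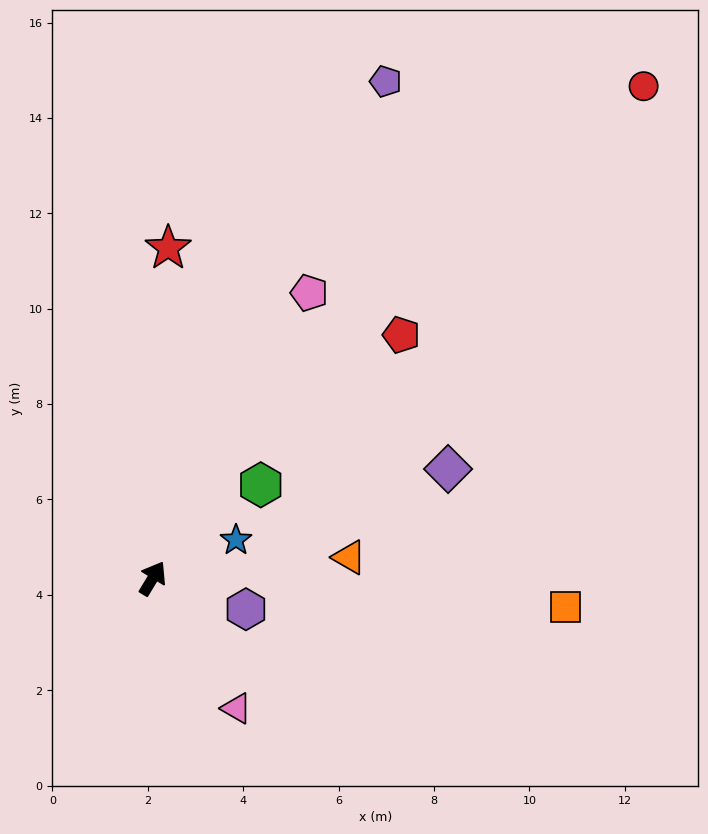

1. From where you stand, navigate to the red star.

turn left 28°, forward 6.9 m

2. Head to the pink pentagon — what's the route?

turn left 2°, forward 6.8 m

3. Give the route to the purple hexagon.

turn right 77°, forward 2.1 m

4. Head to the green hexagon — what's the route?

turn right 18°, forward 3.0 m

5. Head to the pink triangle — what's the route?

turn right 116°, forward 3.2 m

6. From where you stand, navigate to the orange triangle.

turn right 53°, forward 4.1 m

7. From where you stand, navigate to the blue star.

turn right 34°, forward 1.9 m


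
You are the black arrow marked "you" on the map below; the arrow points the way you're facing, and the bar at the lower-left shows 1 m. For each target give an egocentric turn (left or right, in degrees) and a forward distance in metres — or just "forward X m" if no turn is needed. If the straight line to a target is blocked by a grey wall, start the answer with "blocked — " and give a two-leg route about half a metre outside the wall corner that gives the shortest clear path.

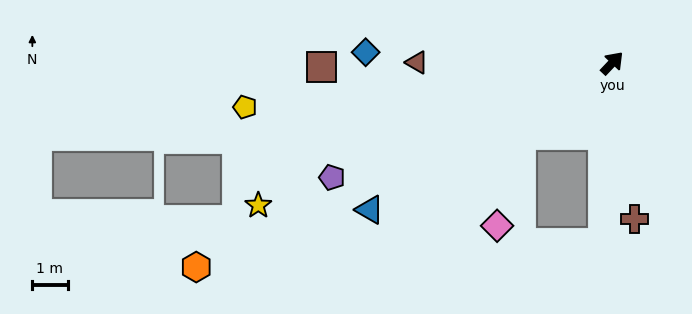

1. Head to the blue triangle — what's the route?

turn left 165°, forward 8.0 m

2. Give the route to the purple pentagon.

turn left 156°, forward 8.6 m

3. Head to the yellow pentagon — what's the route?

turn left 140°, forward 10.5 m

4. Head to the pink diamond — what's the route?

blocked — turn left 172°, forward 3.3 m, then turn left 37°, forward 2.7 m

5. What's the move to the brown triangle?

turn left 133°, forward 5.5 m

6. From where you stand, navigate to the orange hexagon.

turn left 160°, forward 13.1 m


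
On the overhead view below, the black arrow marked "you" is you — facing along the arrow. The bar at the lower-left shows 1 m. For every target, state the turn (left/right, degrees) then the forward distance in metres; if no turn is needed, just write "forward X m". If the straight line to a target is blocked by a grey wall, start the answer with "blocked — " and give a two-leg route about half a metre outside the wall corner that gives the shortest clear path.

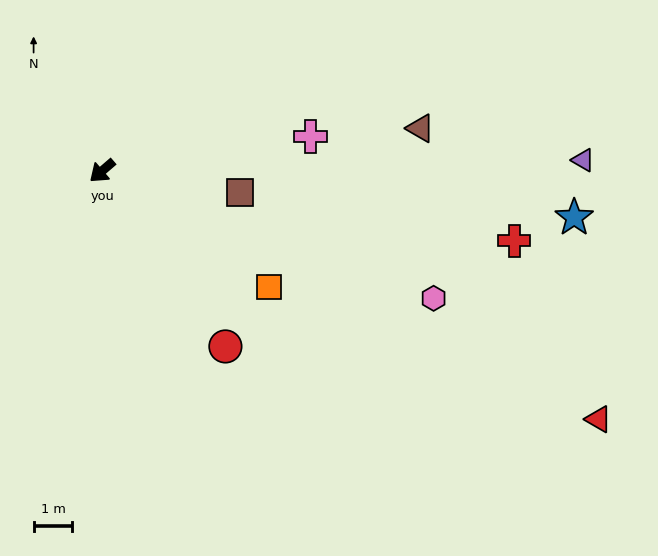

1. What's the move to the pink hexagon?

turn left 118°, forward 9.2 m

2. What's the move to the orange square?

turn left 104°, forward 5.2 m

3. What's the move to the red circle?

turn left 84°, forward 5.5 m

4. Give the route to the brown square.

turn left 130°, forward 3.6 m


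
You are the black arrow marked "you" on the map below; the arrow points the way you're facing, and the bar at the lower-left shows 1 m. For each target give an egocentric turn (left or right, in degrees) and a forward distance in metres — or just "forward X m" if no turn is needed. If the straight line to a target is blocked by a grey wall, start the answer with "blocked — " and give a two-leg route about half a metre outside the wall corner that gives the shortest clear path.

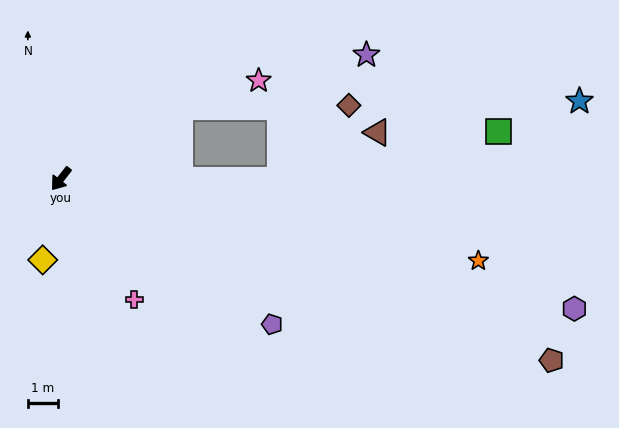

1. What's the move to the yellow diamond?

turn left 25°, forward 2.7 m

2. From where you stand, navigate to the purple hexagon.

turn left 114°, forward 17.4 m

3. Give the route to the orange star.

turn left 117°, forward 14.0 m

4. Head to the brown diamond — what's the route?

blocked — turn left 159°, forward 4.6 m, then turn right 30°, forward 5.5 m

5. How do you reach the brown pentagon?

turn left 108°, forward 17.2 m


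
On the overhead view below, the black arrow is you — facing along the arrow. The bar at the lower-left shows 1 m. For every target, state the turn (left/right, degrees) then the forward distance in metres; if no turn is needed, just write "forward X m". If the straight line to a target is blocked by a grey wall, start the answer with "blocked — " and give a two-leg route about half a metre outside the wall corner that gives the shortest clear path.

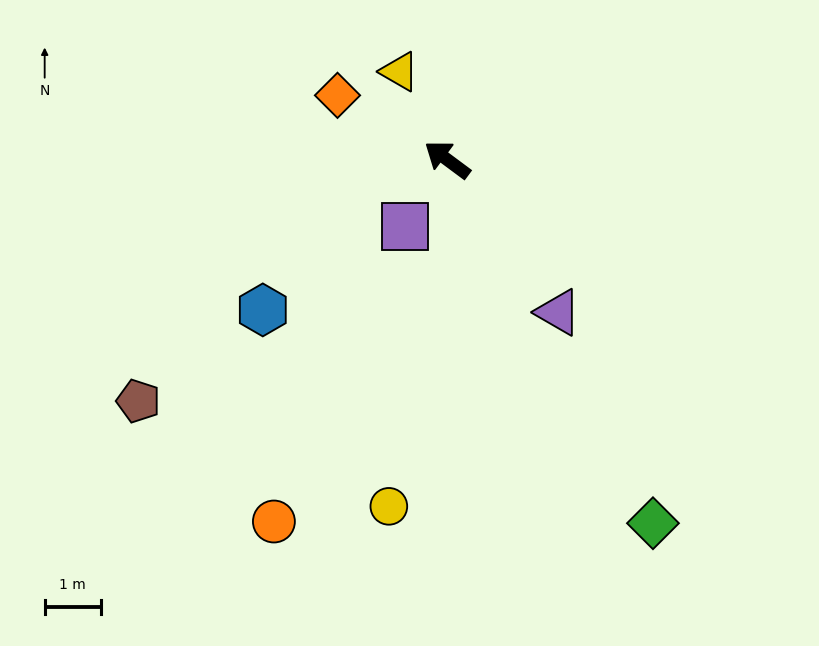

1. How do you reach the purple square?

turn left 94°, forward 1.4 m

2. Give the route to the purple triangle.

turn left 163°, forward 3.4 m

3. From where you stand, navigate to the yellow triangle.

turn right 25°, forward 1.8 m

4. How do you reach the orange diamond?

turn left 6°, forward 2.3 m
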